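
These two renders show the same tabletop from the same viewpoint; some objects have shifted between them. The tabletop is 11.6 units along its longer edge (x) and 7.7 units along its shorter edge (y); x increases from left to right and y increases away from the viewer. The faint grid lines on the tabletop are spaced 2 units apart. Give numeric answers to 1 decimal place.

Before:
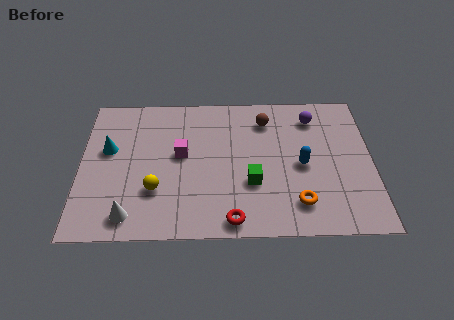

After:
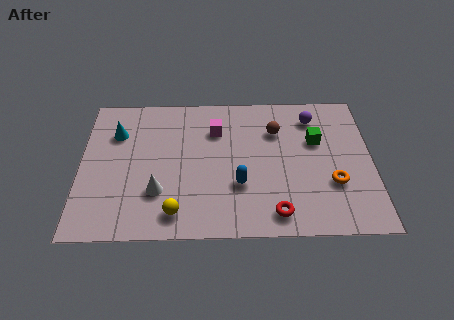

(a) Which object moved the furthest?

the green cube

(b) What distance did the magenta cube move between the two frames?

1.9

The magenta cube moved from about (4.0, 4.3) to (5.4, 5.6), a distance of √(1.4² + 1.3²) ≈ 1.9.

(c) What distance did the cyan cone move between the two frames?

0.9

From (1.1, 4.6) to (1.4, 5.5), the cyan cone covered √(0.3² + 0.9²) ≈ 0.9 units.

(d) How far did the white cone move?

1.6

The white cone moved from about (2.0, 1.1) to (3.1, 2.3), a distance of √(1.1² + 1.2²) ≈ 1.6.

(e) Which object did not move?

the purple sphere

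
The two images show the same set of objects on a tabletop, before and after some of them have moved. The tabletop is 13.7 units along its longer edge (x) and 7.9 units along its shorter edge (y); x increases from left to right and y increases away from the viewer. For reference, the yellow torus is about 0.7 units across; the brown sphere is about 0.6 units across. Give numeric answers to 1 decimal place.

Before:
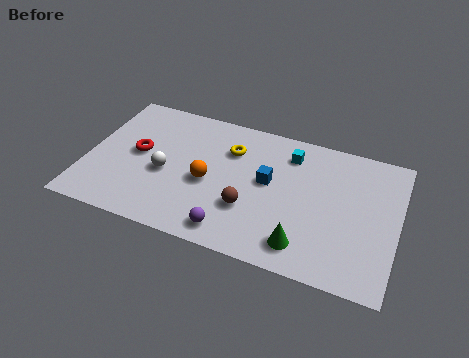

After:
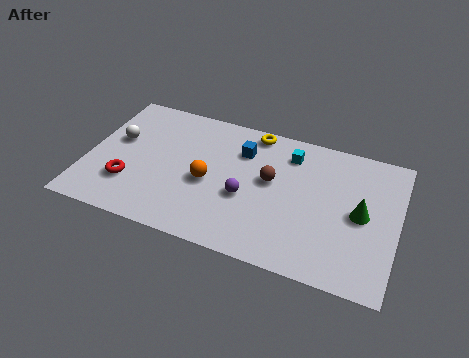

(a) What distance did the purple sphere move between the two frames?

2.1

From (6.7, 1.1) to (7.1, 3.2), the purple sphere covered √(0.4² + 2.1²) ≈ 2.1 units.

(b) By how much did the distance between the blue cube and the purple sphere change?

-0.9

Before: roughly 3.5 units apart; after: 2.6. That's 0.9 units closer together.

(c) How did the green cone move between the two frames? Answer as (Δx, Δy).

(2.3, 2.5)

The green cone started near (9.8, 1.4) and ended near (12.1, 3.9).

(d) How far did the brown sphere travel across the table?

2.1

The brown sphere moved from about (7.3, 2.6) to (8.1, 4.5), a distance of √(0.8² + 1.9²) ≈ 2.1.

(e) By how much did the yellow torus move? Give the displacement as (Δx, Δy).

(0.9, 1.4)

The yellow torus was at about (6.2, 5.7) and moved to about (7.1, 7.1).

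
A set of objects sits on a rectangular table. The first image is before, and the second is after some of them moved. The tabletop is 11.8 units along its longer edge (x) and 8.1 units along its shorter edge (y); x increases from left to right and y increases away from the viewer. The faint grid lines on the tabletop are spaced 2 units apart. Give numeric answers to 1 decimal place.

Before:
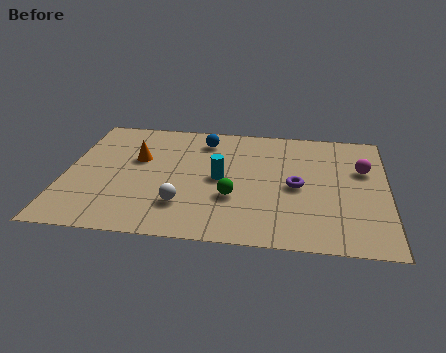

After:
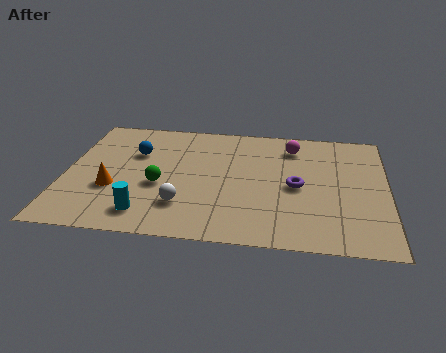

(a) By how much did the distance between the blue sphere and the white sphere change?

-0.7

The distance was about 4.5 in the first image and 3.8 in the second, so they moved 0.7 units closer together.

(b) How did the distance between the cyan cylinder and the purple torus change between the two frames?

+3.1

They were about 2.8 units apart before and 5.9 after — 3.1 units further apart.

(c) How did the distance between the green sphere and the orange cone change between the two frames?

-2.5

Before: roughly 4.2 units apart; after: 1.7. That's 2.5 units closer together.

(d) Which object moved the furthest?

the cyan cylinder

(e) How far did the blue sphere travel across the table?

2.8

The blue sphere was near (5.0, 6.6) before and (2.5, 5.4) after, so it travelled √(2.5² + 1.2²) ≈ 2.8 units.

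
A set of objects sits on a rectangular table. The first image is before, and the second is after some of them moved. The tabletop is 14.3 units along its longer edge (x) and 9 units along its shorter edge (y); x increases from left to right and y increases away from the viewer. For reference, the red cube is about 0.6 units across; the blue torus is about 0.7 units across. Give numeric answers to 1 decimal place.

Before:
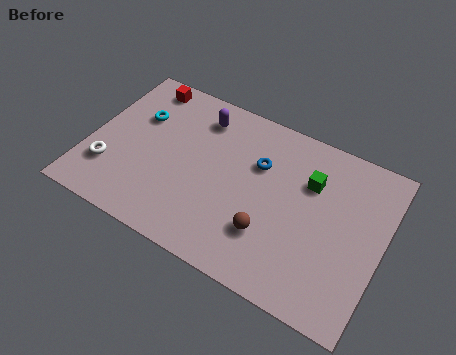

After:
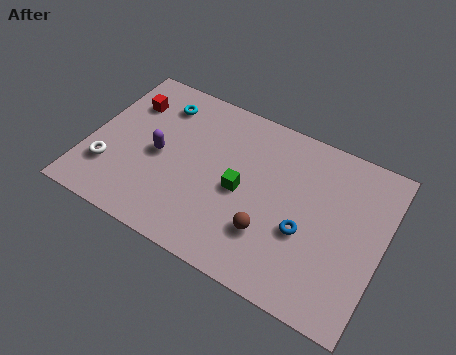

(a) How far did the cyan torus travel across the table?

1.5

From (2.1, 6.0) to (3.0, 7.2), the cyan torus covered √(0.9² + 1.2²) ≈ 1.5 units.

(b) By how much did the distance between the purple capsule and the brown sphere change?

-0.3

The distance was about 6.2 in the first image and 5.9 in the second, so they moved 0.3 units closer together.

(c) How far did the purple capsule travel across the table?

3.4

From (5.0, 7.3) to (3.4, 4.3), the purple capsule covered √(1.6² + 3.0²) ≈ 3.4 units.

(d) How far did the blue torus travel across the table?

3.6

From (8.1, 6.0) to (10.7, 3.5), the blue torus covered √(2.6² + 2.5²) ≈ 3.6 units.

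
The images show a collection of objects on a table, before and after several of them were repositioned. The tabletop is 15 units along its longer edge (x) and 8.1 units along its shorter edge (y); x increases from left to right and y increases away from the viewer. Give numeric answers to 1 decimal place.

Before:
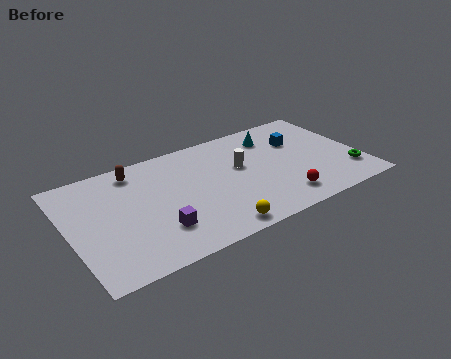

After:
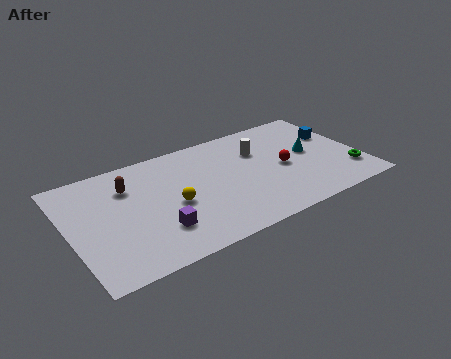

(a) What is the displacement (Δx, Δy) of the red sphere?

(0.5, 2.3)

The red sphere started near (10.5, 1.5) and ended near (11.0, 3.8).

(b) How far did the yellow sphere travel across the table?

3.2

The yellow sphere moved from about (6.9, 0.9) to (5.2, 3.6), a distance of √(1.7² + 2.7²) ≈ 3.2.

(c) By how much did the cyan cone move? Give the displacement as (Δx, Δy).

(1.6, -2.1)

From the two frames, the cyan cone sits at roughly (10.9, 6.4) before and (12.5, 4.3) after.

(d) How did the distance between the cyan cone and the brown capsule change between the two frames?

+2.2

They were about 7.2 units apart before and 9.4 after — 2.2 units further apart.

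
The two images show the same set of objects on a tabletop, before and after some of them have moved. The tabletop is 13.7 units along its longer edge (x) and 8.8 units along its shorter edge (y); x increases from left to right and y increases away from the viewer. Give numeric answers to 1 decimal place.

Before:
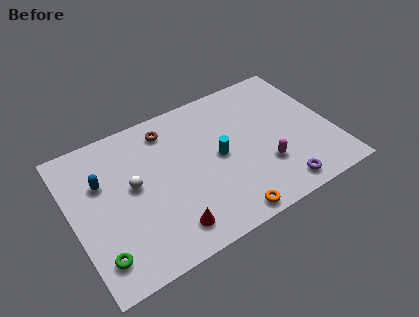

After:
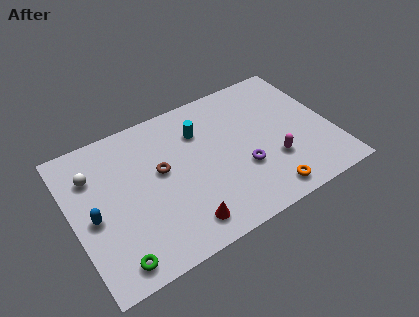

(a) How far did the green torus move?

0.9

The green torus was near (1.0, 1.7) before and (1.7, 1.1) after, so it travelled √(0.7² + 0.6²) ≈ 0.9 units.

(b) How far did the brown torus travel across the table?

2.4

From (5.4, 7.3) to (4.7, 5.0), the brown torus covered √(0.7² + 2.3²) ≈ 2.4 units.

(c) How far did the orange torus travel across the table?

2.2

The orange torus was near (7.5, 0.8) before and (9.7, 1.1) after, so it travelled √(2.2² + 0.3²) ≈ 2.2 units.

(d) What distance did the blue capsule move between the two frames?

1.9

From (1.7, 5.8) to (1.0, 4.0), the blue capsule covered √(0.7² + 1.8²) ≈ 1.9 units.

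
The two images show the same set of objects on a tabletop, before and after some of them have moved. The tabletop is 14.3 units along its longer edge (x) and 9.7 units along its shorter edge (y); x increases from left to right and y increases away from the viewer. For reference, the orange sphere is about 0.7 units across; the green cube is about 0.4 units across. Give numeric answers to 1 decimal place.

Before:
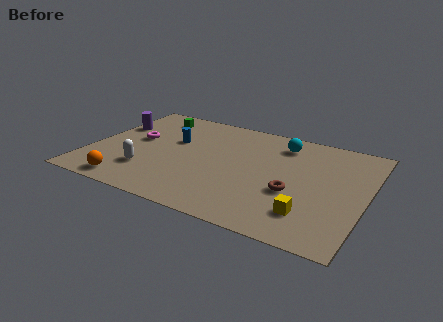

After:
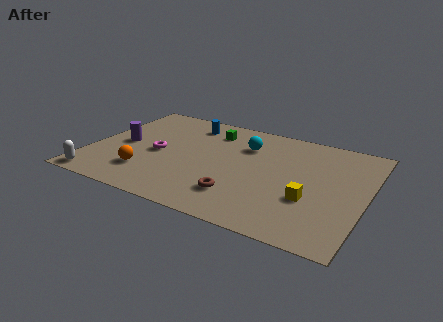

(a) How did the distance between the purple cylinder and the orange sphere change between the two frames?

-2.8

They were about 5.6 units apart before and 2.8 after — 2.8 units closer together.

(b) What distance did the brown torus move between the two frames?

3.0

The brown torus was near (10.7, 3.7) before and (8.1, 2.3) after, so it travelled √(2.6² + 1.4²) ≈ 3.0 units.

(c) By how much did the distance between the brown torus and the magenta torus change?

-3.6

They were about 8.7 units apart before and 5.1 after — 3.6 units closer together.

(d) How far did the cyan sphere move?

2.0

From (9.6, 7.9) to (7.8, 7.0), the cyan sphere covered √(1.8² + 0.9²) ≈ 2.0 units.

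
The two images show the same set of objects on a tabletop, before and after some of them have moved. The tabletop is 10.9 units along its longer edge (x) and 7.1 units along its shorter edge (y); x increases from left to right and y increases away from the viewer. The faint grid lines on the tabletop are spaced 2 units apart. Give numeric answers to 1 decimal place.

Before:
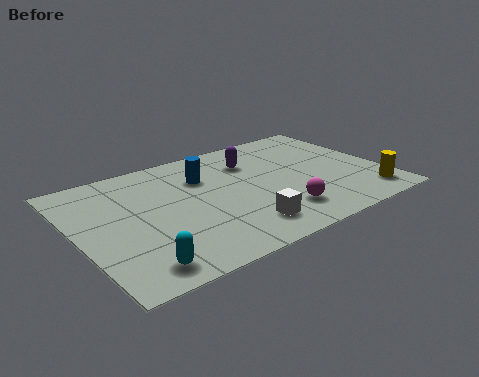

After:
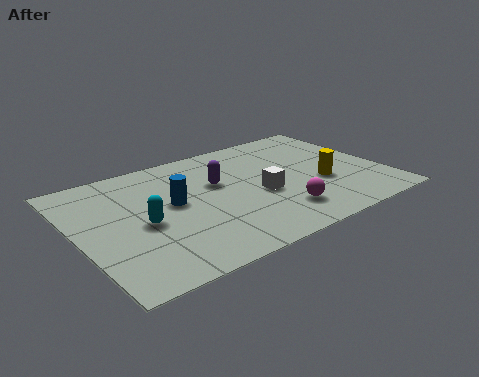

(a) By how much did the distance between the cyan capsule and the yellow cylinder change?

-2.0

They were about 8.4 units apart before and 6.4 after — 2.0 units closer together.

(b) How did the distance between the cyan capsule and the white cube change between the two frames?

+0.4

They were about 3.8 units apart before and 4.2 after — 0.4 units further apart.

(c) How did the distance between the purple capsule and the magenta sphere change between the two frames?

-0.3

They were about 3.6 units apart before and 3.3 after — 0.3 units closer together.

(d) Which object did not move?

the magenta sphere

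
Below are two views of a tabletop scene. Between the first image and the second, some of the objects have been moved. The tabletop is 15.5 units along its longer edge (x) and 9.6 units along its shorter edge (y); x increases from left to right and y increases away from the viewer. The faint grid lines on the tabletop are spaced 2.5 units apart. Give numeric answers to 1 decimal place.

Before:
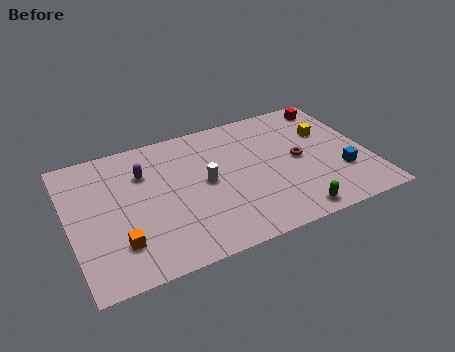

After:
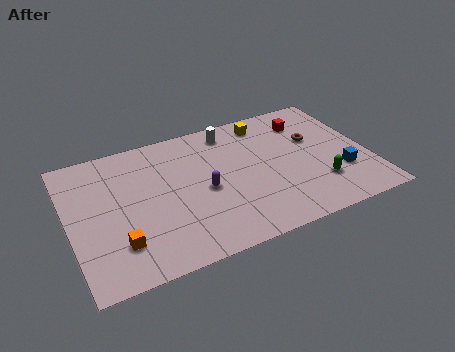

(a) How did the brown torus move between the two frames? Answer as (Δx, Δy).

(1.0, 1.2)

The brown torus was at about (11.9, 4.8) and moved to about (12.9, 6.0).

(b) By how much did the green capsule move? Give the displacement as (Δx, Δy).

(1.7, 1.6)

From the two frames, the green capsule sits at roughly (11.0, 1.0) before and (12.7, 2.6) after.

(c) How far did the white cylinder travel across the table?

3.7

The white cylinder moved from about (7.0, 4.9) to (8.7, 8.2), a distance of √(1.7² + 3.3²) ≈ 3.7.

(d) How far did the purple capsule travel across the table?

3.8

The purple capsule moved from about (4.0, 6.8) to (6.9, 4.4), a distance of √(2.9² + 2.4²) ≈ 3.8.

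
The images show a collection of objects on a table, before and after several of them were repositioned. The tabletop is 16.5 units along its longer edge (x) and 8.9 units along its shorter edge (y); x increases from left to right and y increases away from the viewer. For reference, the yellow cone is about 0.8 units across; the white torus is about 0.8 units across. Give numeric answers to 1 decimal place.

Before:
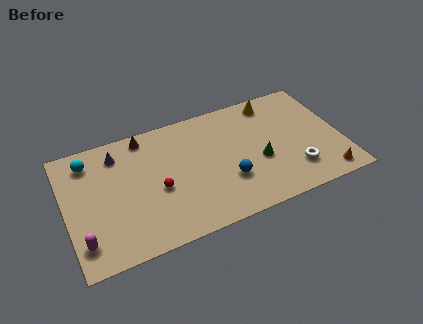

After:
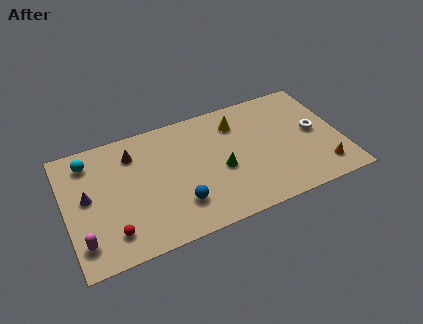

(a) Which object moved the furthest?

the red sphere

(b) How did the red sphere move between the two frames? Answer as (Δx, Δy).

(-2.9, -2.0)

From the two frames, the red sphere sits at roughly (5.4, 3.8) before and (2.5, 1.8) after.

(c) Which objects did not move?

the cyan sphere and the magenta capsule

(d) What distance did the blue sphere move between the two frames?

3.1

From (9.5, 2.9) to (6.5, 2.3), the blue sphere covered √(3.0² + 0.6²) ≈ 3.1 units.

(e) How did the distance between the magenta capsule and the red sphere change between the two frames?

-3.3

The distance was about 5.0 in the first image and 1.7 in the second, so they moved 3.3 units closer together.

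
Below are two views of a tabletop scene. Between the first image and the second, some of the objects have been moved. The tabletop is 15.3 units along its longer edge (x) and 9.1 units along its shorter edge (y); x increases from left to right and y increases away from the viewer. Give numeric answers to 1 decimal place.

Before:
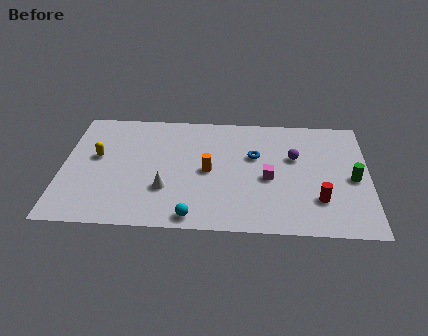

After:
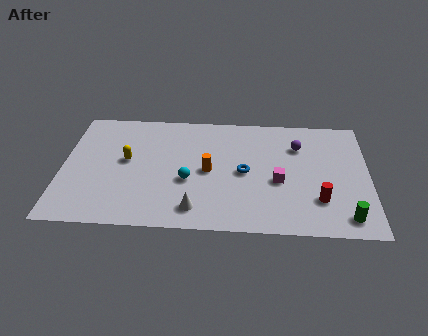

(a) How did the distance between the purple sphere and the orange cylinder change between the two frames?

+0.5

They were about 4.5 units apart before and 5.0 after — 0.5 units further apart.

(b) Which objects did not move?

the orange cylinder and the red cylinder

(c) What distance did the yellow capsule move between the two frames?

1.5

From (1.7, 5.2) to (3.2, 5.0), the yellow capsule covered √(1.5² + 0.2²) ≈ 1.5 units.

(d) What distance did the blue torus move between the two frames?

1.4

The blue torus was near (9.6, 5.7) before and (9.1, 4.4) after, so it travelled √(0.5² + 1.3²) ≈ 1.4 units.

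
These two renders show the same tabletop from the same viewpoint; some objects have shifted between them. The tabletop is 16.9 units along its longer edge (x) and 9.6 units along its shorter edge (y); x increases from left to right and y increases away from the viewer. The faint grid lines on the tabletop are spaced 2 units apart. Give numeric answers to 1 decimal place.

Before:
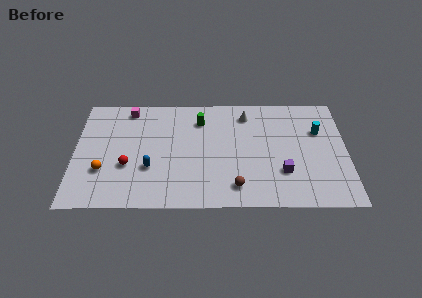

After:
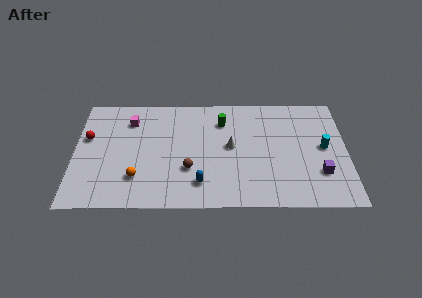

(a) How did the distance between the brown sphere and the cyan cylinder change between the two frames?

+1.6

They were about 7.0 units apart before and 8.6 after — 1.6 units further apart.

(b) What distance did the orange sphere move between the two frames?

2.2

The orange sphere was near (1.8, 3.1) before and (3.9, 2.5) after, so it travelled √(2.1² + 0.6²) ≈ 2.2 units.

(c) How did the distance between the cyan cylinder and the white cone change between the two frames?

+1.1

Before: roughly 4.7 units apart; after: 5.8. That's 1.1 units further apart.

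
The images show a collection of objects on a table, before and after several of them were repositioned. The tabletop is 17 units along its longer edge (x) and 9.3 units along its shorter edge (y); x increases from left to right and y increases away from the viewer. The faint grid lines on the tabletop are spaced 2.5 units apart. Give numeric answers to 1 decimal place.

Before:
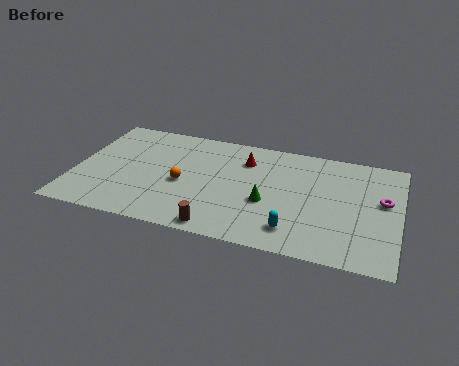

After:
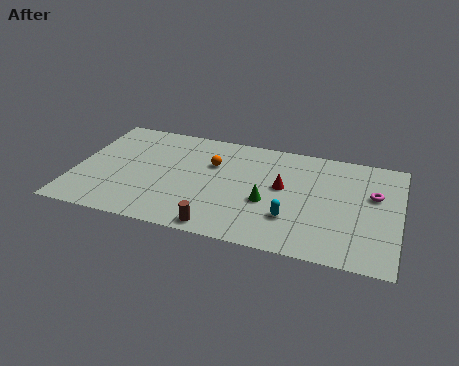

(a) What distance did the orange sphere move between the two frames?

2.5

The orange sphere was near (5.7, 4.1) before and (7.1, 6.2) after, so it travelled √(1.4² + 2.1²) ≈ 2.5 units.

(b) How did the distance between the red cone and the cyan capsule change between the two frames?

-3.4

They were about 6.0 units apart before and 2.6 after — 3.4 units closer together.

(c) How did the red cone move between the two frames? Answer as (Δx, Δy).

(2.1, -1.8)

From the two frames, the red cone sits at roughly (8.8, 7.0) before and (10.9, 5.2) after.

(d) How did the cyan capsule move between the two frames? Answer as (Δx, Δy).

(-0.2, 0.9)

From the two frames, the cyan capsule sits at roughly (11.7, 1.8) before and (11.5, 2.7) after.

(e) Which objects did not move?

the brown cylinder and the green cone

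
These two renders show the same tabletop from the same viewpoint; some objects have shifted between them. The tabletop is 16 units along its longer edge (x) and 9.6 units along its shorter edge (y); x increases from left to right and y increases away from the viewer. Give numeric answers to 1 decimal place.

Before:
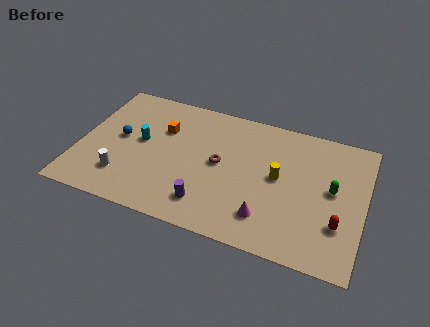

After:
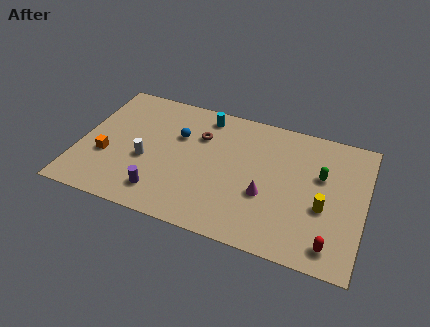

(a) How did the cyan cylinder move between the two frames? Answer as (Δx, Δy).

(3.3, 3.1)

The cyan cylinder started near (3.4, 5.2) and ended near (6.7, 8.3).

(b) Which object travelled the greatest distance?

the cyan cylinder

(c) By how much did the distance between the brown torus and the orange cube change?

+2.2

Before: roughly 3.7 units apart; after: 5.9. That's 2.2 units further apart.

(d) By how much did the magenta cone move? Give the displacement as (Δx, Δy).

(-0.2, 1.5)

From the two frames, the magenta cone sits at roughly (10.8, 2.1) before and (10.6, 3.6) after.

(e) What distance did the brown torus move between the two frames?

2.1

The brown torus was near (7.9, 5.0) before and (6.6, 6.7) after, so it travelled √(1.3² + 1.7²) ≈ 2.1 units.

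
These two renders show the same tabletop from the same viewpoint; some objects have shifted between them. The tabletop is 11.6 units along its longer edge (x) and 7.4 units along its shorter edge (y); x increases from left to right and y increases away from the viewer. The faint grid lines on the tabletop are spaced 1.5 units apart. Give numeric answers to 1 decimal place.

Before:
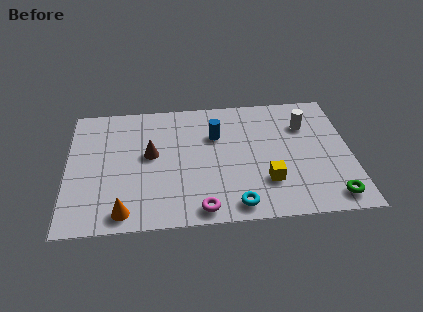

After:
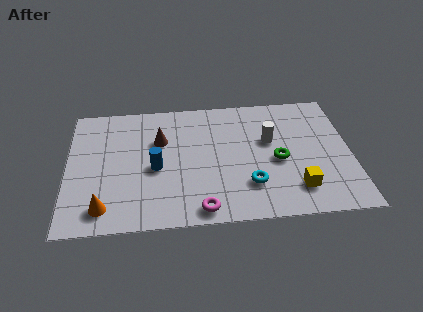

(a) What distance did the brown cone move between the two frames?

0.9

From (3.4, 4.1) to (3.8, 4.9), the brown cone covered √(0.4² + 0.8²) ≈ 0.9 units.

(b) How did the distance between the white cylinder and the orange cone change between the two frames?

-1.1

The distance was about 8.7 in the first image and 7.6 in the second, so they moved 1.1 units closer together.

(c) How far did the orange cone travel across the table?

0.9

The orange cone was near (2.3, 0.9) before and (1.5, 1.2) after, so it travelled √(0.8² + 0.3²) ≈ 0.9 units.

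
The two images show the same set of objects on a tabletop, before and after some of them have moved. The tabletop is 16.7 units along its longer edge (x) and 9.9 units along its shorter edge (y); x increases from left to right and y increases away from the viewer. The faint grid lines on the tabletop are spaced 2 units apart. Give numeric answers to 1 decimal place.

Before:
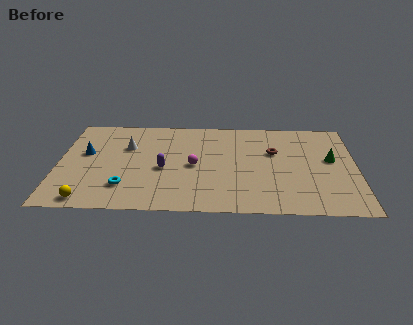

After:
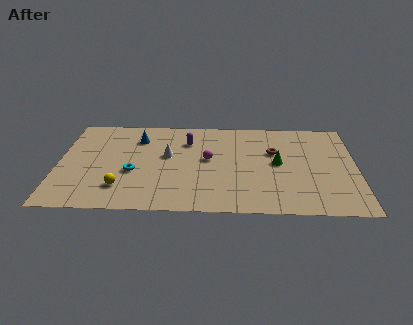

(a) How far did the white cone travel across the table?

2.5

The white cone was near (3.8, 6.6) before and (6.1, 5.7) after, so it travelled √(2.3² + 0.9²) ≈ 2.5 units.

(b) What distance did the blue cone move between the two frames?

3.4

The blue cone was near (1.5, 5.8) before and (4.4, 7.5) after, so it travelled √(2.9² + 1.7²) ≈ 3.4 units.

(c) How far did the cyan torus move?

1.6

The cyan torus moved from about (3.8, 2.4) to (4.2, 3.9), a distance of √(0.4² + 1.5²) ≈ 1.6.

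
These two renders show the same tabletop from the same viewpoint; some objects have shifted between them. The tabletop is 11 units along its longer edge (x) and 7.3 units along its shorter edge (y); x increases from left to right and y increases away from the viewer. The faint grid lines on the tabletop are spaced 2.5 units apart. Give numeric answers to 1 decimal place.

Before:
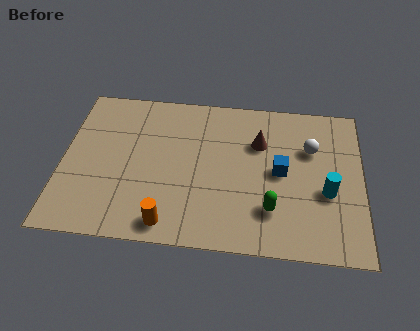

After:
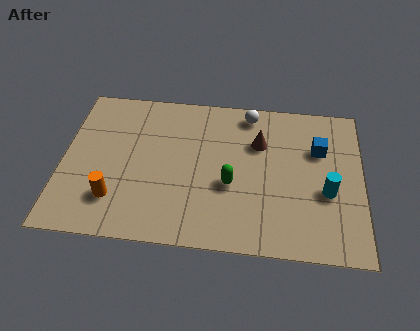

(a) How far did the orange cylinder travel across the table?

2.2

The orange cylinder was near (4.0, 0.9) before and (2.0, 1.8) after, so it travelled √(2.0² + 0.9²) ≈ 2.2 units.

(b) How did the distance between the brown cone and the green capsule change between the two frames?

-0.8

The distance was about 3.1 in the first image and 2.3 in the second, so they moved 0.8 units closer together.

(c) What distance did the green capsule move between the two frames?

1.8

The green capsule was near (7.7, 1.9) before and (6.2, 2.9) after, so it travelled √(1.5² + 1.0²) ≈ 1.8 units.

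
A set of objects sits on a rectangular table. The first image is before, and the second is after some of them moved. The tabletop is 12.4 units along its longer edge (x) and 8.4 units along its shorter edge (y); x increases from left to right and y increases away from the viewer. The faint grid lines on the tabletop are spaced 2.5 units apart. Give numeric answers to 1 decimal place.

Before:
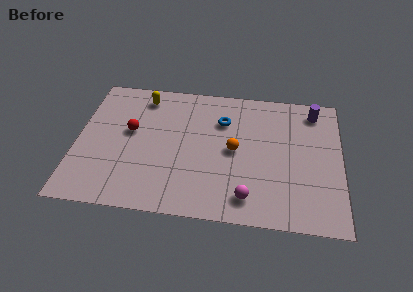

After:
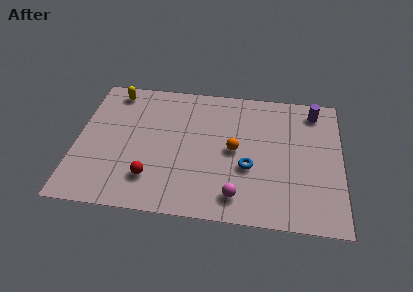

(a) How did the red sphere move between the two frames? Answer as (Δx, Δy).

(1.1, -2.8)

The red sphere started near (2.5, 4.8) and ended near (3.6, 2.0).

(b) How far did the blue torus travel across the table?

3.1

The blue torus was near (6.8, 6.0) before and (8.1, 3.2) after, so it travelled √(1.3² + 2.8²) ≈ 3.1 units.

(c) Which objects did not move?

the orange sphere and the purple cylinder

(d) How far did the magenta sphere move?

0.5

The magenta sphere was near (8.1, 1.4) before and (7.6, 1.4) after, so it travelled √(0.5² + 0.0²) ≈ 0.5 units.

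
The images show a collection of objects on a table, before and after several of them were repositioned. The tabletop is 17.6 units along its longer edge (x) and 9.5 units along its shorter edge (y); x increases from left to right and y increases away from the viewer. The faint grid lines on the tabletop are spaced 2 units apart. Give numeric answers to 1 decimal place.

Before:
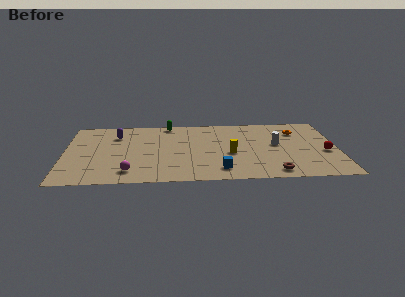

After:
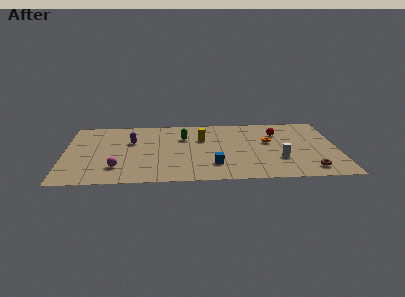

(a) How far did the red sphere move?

4.2

The red sphere was near (16.8, 3.9) before and (13.8, 6.9) after, so it travelled √(3.0² + 3.0²) ≈ 4.2 units.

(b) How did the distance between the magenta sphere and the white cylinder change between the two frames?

+0.3

The distance was about 10.1 in the first image and 10.4 in the second, so they moved 0.3 units further apart.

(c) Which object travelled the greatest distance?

the red sphere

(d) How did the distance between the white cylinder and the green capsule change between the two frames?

-0.7

Before: roughly 7.8 units apart; after: 7.1. That's 0.7 units closer together.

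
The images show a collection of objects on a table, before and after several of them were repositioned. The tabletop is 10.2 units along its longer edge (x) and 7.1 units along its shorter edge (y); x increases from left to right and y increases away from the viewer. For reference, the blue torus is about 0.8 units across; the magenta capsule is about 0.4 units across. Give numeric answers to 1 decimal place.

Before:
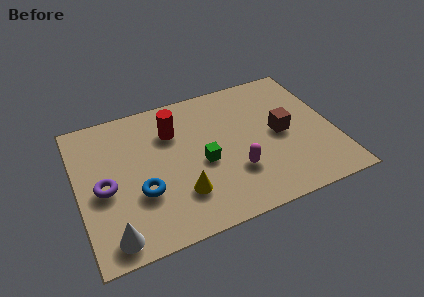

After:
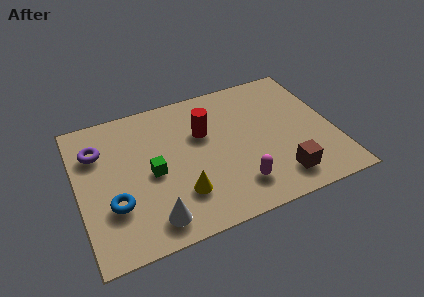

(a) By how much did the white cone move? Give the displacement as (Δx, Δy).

(1.6, 0.2)

The white cone started near (1.1, 0.9) and ended near (2.7, 1.1).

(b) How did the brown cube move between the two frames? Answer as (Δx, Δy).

(-0.3, -2.2)

From the two frames, the brown cube sits at roughly (8.1, 3.5) before and (7.8, 1.3) after.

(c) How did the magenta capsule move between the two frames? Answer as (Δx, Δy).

(0.0, -0.7)

From the two frames, the magenta capsule sits at roughly (6.1, 2.2) before and (6.1, 1.5) after.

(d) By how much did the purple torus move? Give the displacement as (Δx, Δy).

(-0.1, 1.9)

The purple torus was at about (1.0, 3.2) and moved to about (0.9, 5.1).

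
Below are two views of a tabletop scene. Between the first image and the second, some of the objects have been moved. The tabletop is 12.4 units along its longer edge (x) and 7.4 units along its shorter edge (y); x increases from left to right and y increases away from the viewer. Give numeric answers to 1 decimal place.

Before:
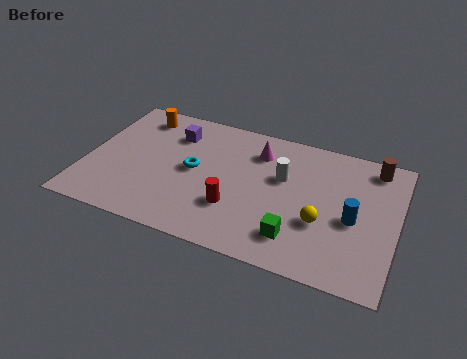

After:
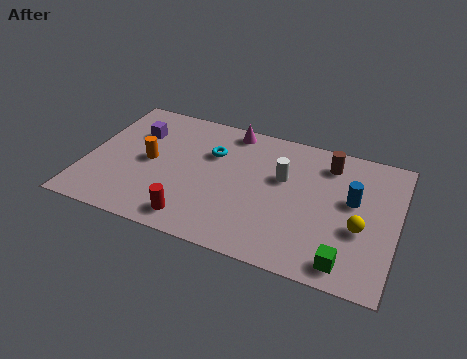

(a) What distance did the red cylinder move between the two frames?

1.9

From (6.1, 2.3) to (4.6, 1.1), the red cylinder covered √(1.5² + 1.2²) ≈ 1.9 units.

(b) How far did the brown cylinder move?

1.8

The brown cylinder was near (11.3, 6.4) before and (9.5, 6.0) after, so it travelled √(1.8² + 0.4²) ≈ 1.8 units.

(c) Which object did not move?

the white cylinder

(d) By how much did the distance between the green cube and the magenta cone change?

+3.1

They were about 4.5 units apart before and 7.6 after — 3.1 units further apart.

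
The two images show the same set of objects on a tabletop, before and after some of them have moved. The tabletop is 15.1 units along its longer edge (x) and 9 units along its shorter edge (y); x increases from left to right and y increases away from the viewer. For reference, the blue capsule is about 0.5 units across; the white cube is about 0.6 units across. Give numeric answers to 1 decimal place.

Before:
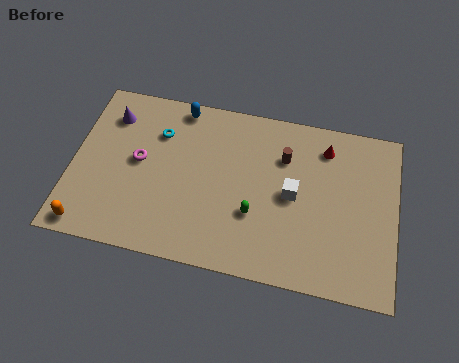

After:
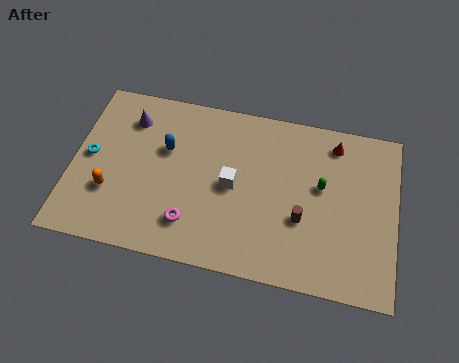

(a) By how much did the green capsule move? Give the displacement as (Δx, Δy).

(3.0, 2.1)

The green capsule was at about (8.6, 3.1) and moved to about (11.6, 5.2).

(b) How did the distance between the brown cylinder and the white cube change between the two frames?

+1.5

They were about 2.0 units apart before and 3.5 after — 1.5 units further apart.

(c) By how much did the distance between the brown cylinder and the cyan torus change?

+4.2

They were about 5.9 units apart before and 10.1 after — 4.2 units further apart.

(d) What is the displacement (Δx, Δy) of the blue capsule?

(-0.5, -2.4)

From the two frames, the blue capsule sits at roughly (4.8, 8.1) before and (4.3, 5.7) after.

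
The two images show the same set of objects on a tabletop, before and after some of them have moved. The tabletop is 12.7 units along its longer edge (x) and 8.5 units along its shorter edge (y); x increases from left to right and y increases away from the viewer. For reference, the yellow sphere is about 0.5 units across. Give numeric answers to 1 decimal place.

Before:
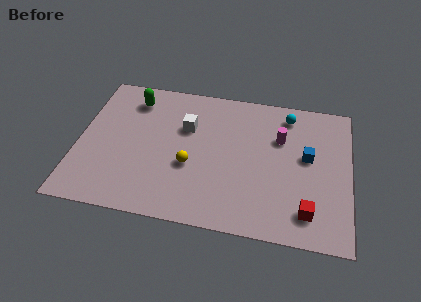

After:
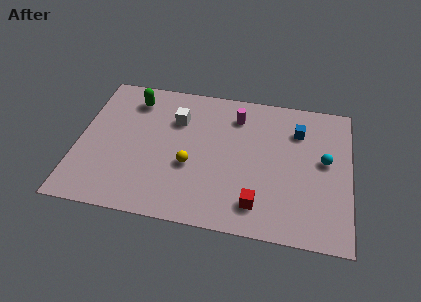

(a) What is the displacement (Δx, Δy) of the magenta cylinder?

(-2.1, 1.0)

From the two frames, the magenta cylinder sits at roughly (9.4, 5.7) before and (7.3, 6.7) after.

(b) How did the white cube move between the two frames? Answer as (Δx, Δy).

(-0.5, 0.4)

From the two frames, the white cube sits at roughly (5.0, 5.6) before and (4.5, 6.0) after.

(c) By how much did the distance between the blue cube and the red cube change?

+1.8

They were about 3.2 units apart before and 5.0 after — 1.8 units further apart.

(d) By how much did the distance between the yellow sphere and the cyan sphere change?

+0.5

The distance was about 5.9 in the first image and 6.4 in the second, so they moved 0.5 units further apart.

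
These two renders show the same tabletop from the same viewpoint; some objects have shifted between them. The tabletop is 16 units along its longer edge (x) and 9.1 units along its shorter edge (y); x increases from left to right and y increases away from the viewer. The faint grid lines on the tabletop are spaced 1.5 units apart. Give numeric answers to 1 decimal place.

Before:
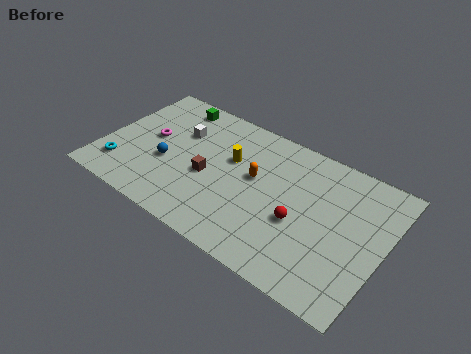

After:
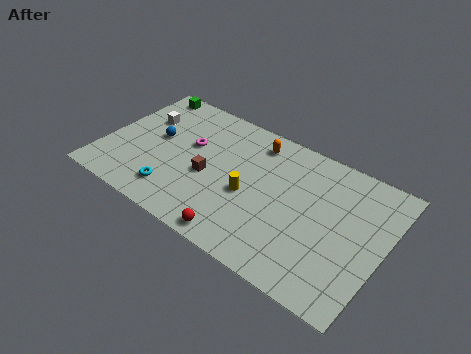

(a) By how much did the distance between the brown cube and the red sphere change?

-1.5

The distance was about 5.3 in the first image and 3.8 in the second, so they moved 1.5 units closer together.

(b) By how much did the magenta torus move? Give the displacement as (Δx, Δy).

(2.2, 0.6)

The magenta torus was at about (2.5, 4.9) and moved to about (4.7, 5.5).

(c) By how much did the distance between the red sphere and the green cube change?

+1.0

Before: roughly 9.2 units apart; after: 10.2. That's 1.0 units further apart.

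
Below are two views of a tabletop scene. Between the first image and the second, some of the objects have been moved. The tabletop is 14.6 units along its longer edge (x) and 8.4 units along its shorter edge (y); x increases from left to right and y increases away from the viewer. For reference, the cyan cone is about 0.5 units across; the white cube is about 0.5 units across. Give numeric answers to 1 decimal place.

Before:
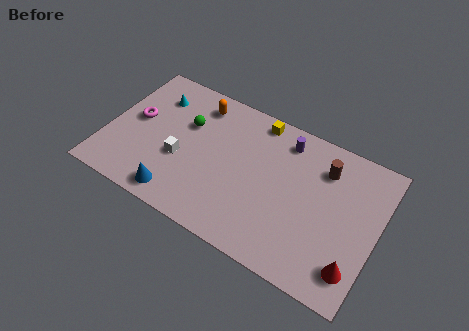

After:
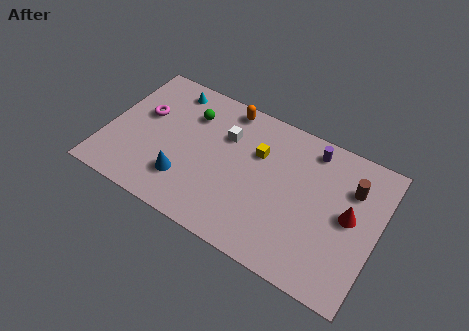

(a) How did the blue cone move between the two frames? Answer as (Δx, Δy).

(0.2, 1.1)

From the two frames, the blue cone sits at roughly (4.3, 1.1) before and (4.5, 2.2) after.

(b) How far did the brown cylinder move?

1.6

The brown cylinder moved from about (11.5, 6.4) to (13.0, 6.0), a distance of √(1.5² + 0.4²) ≈ 1.6.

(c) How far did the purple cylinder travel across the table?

1.4

From (9.3, 7.0) to (10.7, 7.2), the purple cylinder covered √(1.4² + 0.2²) ≈ 1.4 units.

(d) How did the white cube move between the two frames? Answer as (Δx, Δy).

(2.1, 2.5)

The white cube was at about (4.1, 3.3) and moved to about (6.2, 5.8).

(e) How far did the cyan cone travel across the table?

1.1

From (2.2, 6.4) to (2.9, 7.2), the cyan cone covered √(0.7² + 0.8²) ≈ 1.1 units.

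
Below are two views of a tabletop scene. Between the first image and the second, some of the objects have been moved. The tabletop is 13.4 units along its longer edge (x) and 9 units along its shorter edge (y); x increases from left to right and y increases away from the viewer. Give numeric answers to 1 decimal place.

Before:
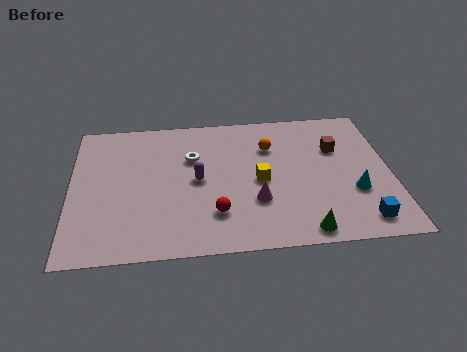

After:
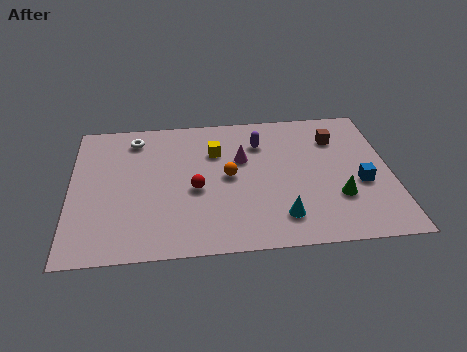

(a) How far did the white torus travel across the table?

2.8

The white torus was near (5.1, 6.0) before and (2.7, 7.5) after, so it travelled √(2.4² + 1.5²) ≈ 2.8 units.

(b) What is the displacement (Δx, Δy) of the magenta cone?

(-0.5, 2.8)

The magenta cone was at about (7.7, 2.9) and moved to about (7.2, 5.7).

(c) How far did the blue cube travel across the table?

2.3

The blue cube was near (12.0, 1.3) before and (12.1, 3.6) after, so it travelled √(0.1² + 2.3²) ≈ 2.3 units.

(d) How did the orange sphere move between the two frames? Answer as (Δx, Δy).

(-1.8, -1.8)

From the two frames, the orange sphere sits at roughly (8.4, 6.4) before and (6.6, 4.6) after.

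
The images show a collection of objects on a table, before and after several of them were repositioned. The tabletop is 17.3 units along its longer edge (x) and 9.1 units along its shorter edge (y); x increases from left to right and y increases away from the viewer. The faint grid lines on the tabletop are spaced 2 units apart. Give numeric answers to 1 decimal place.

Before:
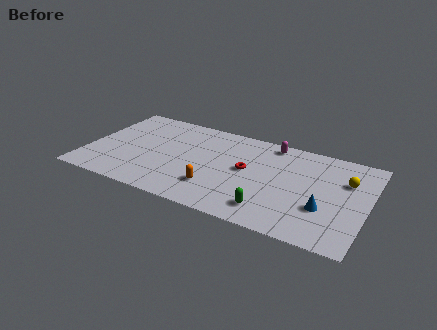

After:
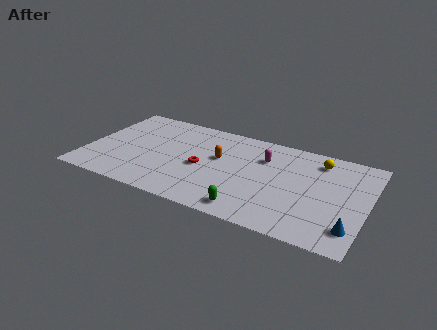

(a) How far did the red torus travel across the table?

2.8

From (9.9, 4.9) to (7.2, 4.1), the red torus covered √(2.7² + 0.8²) ≈ 2.8 units.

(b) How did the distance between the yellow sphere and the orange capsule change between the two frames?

-2.2

The distance was about 8.6 in the first image and 6.4 in the second, so they moved 2.2 units closer together.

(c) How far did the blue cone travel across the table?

2.1

From (14.8, 3.1) to (16.5, 1.9), the blue cone covered √(1.7² + 1.2²) ≈ 2.1 units.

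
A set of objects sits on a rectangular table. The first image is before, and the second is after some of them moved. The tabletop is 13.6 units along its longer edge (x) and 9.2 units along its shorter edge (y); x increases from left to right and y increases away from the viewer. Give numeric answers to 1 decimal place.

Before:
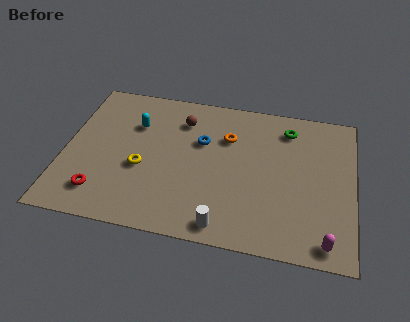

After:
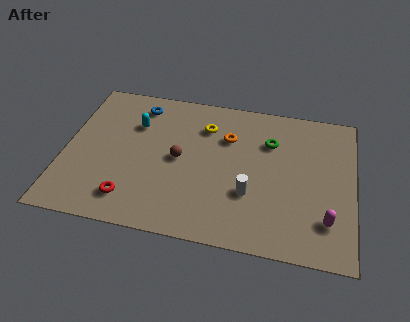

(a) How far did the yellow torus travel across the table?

4.3

The yellow torus moved from about (3.7, 3.7) to (6.5, 6.9), a distance of √(2.8² + 3.2²) ≈ 4.3.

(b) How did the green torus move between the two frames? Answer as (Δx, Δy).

(-0.8, -1.0)

The green torus was at about (10.4, 7.5) and moved to about (9.6, 6.5).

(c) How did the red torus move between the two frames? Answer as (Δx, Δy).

(1.4, -0.1)

The red torus was at about (1.9, 1.8) and moved to about (3.3, 1.7).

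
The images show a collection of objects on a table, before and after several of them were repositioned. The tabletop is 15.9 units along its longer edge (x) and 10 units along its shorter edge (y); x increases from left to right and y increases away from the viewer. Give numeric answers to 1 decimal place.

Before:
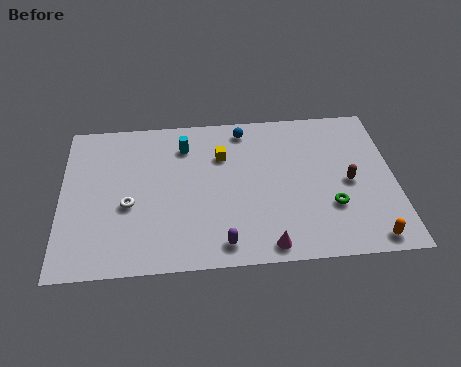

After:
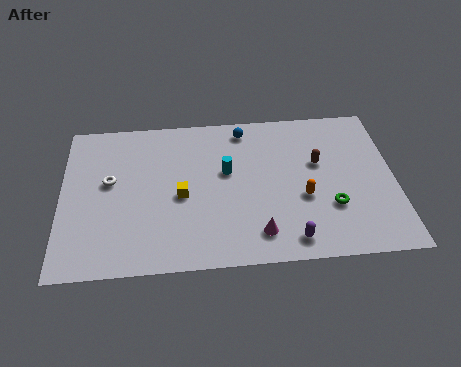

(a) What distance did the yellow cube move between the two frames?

3.2

The yellow cube was near (7.7, 7.0) before and (5.7, 4.5) after, so it travelled √(2.0² + 2.5²) ≈ 3.2 units.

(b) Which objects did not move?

the green torus and the blue sphere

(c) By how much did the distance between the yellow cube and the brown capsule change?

+0.4

Before: roughly 6.4 units apart; after: 6.8. That's 0.4 units further apart.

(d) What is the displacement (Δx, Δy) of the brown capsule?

(-1.4, 1.4)

The brown capsule started near (13.7, 4.7) and ended near (12.3, 6.1).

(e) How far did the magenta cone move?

0.9

From (9.7, 1.0) to (9.3, 1.8), the magenta cone covered √(0.4² + 0.8²) ≈ 0.9 units.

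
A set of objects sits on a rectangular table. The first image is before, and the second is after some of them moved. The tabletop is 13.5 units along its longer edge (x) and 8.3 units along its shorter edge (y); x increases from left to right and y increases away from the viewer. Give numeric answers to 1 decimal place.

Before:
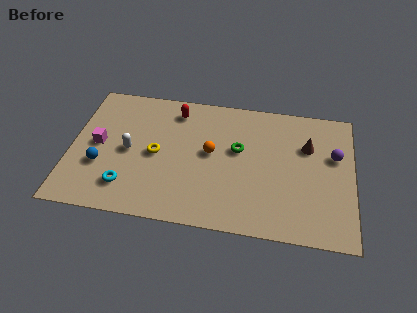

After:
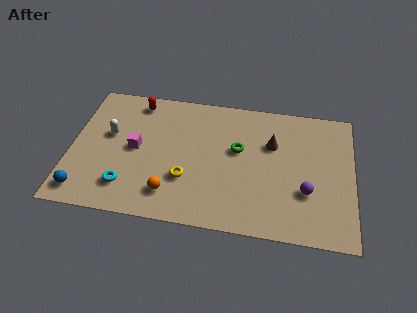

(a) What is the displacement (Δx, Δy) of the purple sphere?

(-1.3, -2.4)

The purple sphere started near (12.6, 5.2) and ended near (11.3, 2.8).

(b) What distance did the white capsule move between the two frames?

1.3

From (2.8, 4.0) to (1.8, 4.9), the white capsule covered √(1.0² + 0.9²) ≈ 1.3 units.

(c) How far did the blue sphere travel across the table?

1.8

The blue sphere was near (1.5, 2.9) before and (0.8, 1.2) after, so it travelled √(0.7² + 1.7²) ≈ 1.8 units.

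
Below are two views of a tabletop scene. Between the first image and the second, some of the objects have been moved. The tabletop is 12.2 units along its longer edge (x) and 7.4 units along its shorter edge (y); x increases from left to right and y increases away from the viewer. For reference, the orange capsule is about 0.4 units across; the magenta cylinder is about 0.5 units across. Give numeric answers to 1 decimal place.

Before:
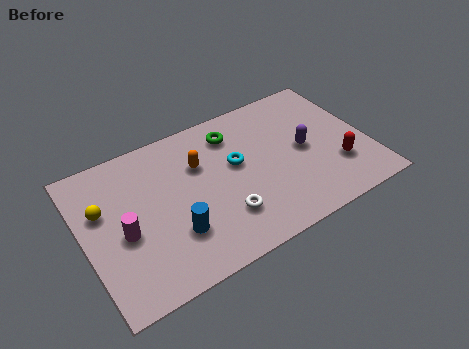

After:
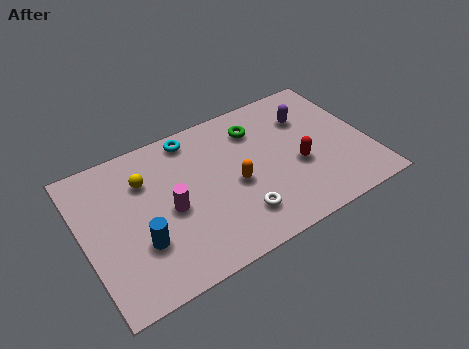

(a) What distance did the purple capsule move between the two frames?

1.6

The purple capsule moved from about (9.5, 3.7) to (9.9, 5.3), a distance of √(0.4² + 1.6²) ≈ 1.6.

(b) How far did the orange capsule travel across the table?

2.1

The orange capsule was near (5.1, 5.0) before and (6.4, 3.3) after, so it travelled √(1.3² + 1.7²) ≈ 2.1 units.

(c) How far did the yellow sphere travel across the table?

2.0

From (0.9, 4.7) to (2.8, 5.3), the yellow sphere covered √(1.9² + 0.6²) ≈ 2.0 units.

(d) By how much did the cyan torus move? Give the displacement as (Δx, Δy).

(-1.6, 2.2)

The cyan torus started near (6.6, 4.3) and ended near (5.0, 6.5).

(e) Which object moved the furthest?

the cyan torus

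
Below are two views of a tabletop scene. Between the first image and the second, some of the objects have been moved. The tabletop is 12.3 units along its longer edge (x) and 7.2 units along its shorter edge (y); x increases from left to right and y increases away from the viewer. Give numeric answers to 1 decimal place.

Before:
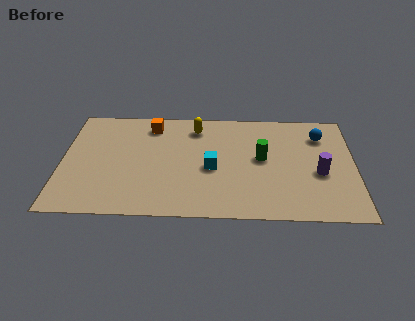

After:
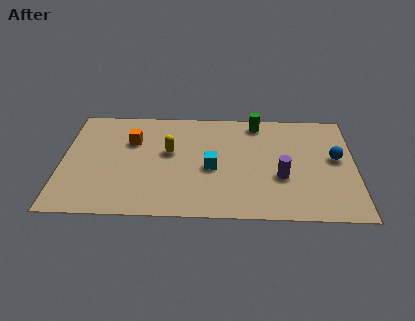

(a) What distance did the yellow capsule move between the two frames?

2.0

The yellow capsule was near (5.6, 5.9) before and (4.5, 4.2) after, so it travelled √(1.1² + 1.7²) ≈ 2.0 units.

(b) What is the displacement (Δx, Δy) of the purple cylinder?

(-1.6, -0.3)

From the two frames, the purple cylinder sits at roughly (10.8, 3.0) before and (9.2, 2.7) after.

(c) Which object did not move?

the cyan cube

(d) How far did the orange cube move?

1.4

The orange cube moved from about (3.7, 6.0) to (2.9, 4.9), a distance of √(0.8² + 1.1²) ≈ 1.4.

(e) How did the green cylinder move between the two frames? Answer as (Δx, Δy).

(-0.2, 2.4)

The green cylinder was at about (8.4, 3.9) and moved to about (8.2, 6.3).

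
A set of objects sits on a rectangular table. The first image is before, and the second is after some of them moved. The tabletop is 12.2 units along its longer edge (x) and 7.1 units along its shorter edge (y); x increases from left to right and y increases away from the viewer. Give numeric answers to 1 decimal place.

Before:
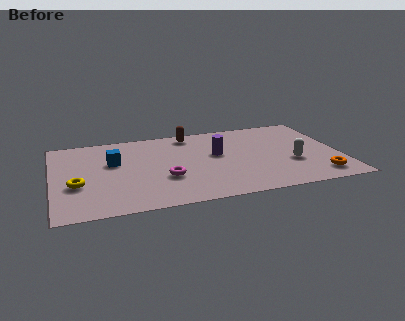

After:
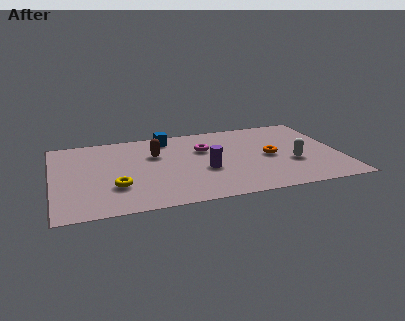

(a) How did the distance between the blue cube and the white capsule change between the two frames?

-1.5

Before: roughly 7.7 units apart; after: 6.2. That's 1.5 units closer together.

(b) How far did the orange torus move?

2.9

The orange torus moved from about (11.1, 1.2) to (9.2, 3.4), a distance of √(1.9² + 2.2²) ≈ 2.9.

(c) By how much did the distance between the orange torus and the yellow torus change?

-3.5

They were about 10.2 units apart before and 6.7 after — 3.5 units closer together.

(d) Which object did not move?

the white capsule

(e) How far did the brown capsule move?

2.2

From (6.0, 6.2) to (4.4, 4.7), the brown capsule covered √(1.6² + 1.5²) ≈ 2.2 units.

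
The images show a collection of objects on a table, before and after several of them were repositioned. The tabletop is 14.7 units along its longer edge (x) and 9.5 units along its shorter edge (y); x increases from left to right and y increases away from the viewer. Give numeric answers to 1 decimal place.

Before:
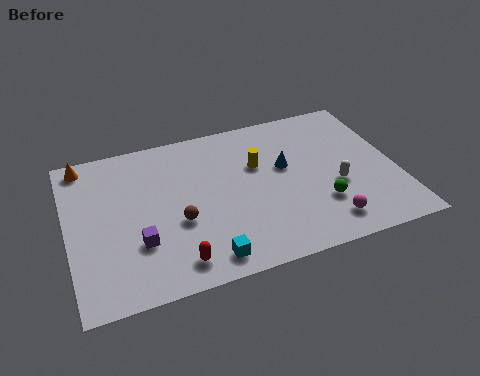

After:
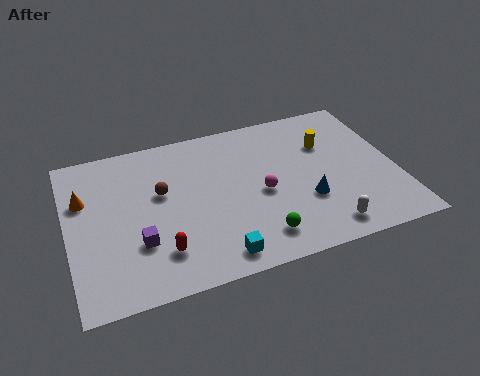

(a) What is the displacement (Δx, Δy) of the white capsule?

(-0.8, -2.4)

The white capsule started near (11.9, 3.7) and ended near (11.1, 1.3).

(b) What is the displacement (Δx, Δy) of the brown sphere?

(-0.6, 2.0)

From the two frames, the brown sphere sits at roughly (4.8, 3.7) before and (4.2, 5.7) after.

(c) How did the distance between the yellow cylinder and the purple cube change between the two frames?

+3.1

The distance was about 6.4 in the first image and 9.5 in the second, so they moved 3.1 units further apart.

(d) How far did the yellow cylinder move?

3.2

The yellow cylinder moved from about (8.6, 6.1) to (11.8, 6.5), a distance of √(3.2² + 0.4²) ≈ 3.2.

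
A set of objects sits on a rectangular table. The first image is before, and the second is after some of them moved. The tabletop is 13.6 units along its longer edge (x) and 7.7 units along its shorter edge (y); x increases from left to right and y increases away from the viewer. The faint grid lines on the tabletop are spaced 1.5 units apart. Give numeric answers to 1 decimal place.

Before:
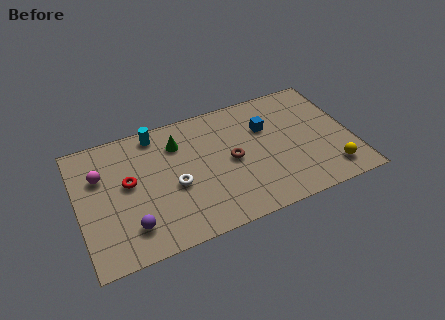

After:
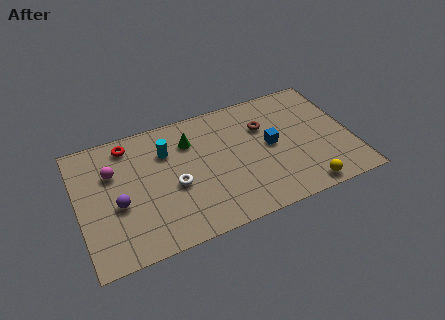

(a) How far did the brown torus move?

2.3

From (7.6, 3.8) to (9.4, 5.3), the brown torus covered √(1.8² + 1.5²) ≈ 2.3 units.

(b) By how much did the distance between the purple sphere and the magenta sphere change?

-1.7

Before: roughly 3.7 units apart; after: 2.0. That's 1.7 units closer together.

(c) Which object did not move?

the white torus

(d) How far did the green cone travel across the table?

0.6

The green cone moved from about (5.1, 5.8) to (5.7, 5.7), a distance of √(0.6² + 0.1²) ≈ 0.6.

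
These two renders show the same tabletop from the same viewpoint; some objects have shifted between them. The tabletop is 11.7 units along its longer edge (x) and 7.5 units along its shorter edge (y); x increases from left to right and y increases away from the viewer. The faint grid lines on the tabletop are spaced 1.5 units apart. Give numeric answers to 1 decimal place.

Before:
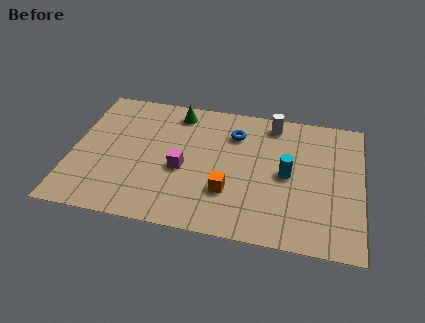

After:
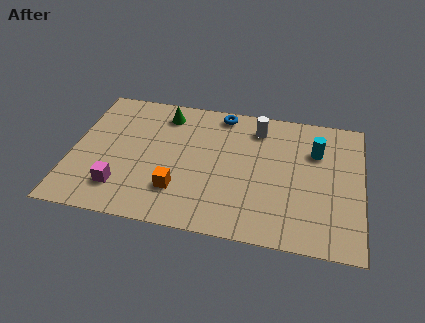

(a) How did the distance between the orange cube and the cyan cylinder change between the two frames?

+3.6

They were about 2.7 units apart before and 6.3 after — 3.6 units further apart.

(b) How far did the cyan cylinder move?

1.9

The cyan cylinder was near (8.7, 3.7) before and (9.8, 5.2) after, so it travelled √(1.1² + 1.5²) ≈ 1.9 units.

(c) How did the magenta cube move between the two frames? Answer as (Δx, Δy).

(-2.4, -1.5)

From the two frames, the magenta cube sits at roughly (4.5, 3.2) before and (2.1, 1.7) after.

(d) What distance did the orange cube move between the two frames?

2.0

The orange cube was near (6.4, 2.3) before and (4.4, 2.0) after, so it travelled √(2.0² + 0.3²) ≈ 2.0 units.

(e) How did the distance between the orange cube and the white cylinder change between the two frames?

+0.6

The distance was about 4.5 in the first image and 5.1 in the second, so they moved 0.6 units further apart.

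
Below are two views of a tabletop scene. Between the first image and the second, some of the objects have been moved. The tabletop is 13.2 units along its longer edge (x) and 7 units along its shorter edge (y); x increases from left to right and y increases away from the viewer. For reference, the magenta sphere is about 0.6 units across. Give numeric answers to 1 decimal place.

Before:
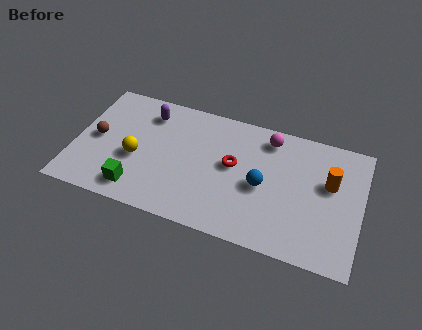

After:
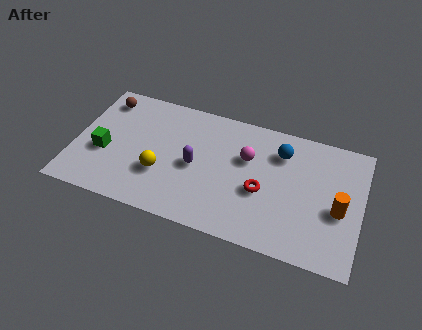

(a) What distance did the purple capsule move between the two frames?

3.3

The purple capsule moved from about (3.2, 5.6) to (5.6, 3.3), a distance of √(2.4² + 2.3²) ≈ 3.3.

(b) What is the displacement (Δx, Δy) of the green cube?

(-1.7, 1.6)

The green cube started near (3.1, 1.2) and ended near (1.4, 2.8).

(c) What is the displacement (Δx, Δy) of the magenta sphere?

(-0.9, -1.4)

The magenta sphere started near (8.8, 5.9) and ended near (7.9, 4.5).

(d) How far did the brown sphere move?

2.3

From (1.0, 3.5) to (1.1, 5.8), the brown sphere covered √(0.1² + 2.3²) ≈ 2.3 units.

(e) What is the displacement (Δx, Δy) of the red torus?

(1.4, -1.0)

From the two frames, the red torus sits at roughly (7.3, 3.9) before and (8.7, 2.9) after.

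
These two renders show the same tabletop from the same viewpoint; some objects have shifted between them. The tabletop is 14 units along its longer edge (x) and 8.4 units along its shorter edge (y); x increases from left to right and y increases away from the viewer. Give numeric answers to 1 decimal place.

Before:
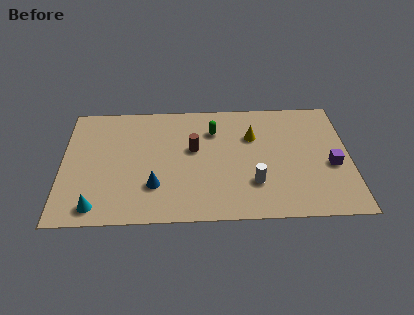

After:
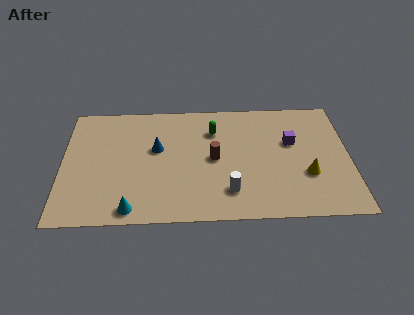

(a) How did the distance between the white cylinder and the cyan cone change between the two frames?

-2.9

Before: roughly 7.7 units apart; after: 4.8. That's 2.9 units closer together.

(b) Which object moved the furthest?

the yellow cone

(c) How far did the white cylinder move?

1.3

From (9.3, 2.4) to (8.1, 1.9), the white cylinder covered √(1.2² + 0.5²) ≈ 1.3 units.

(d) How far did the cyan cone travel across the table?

1.7

From (1.7, 1.1) to (3.4, 0.9), the cyan cone covered √(1.7² + 0.2²) ≈ 1.7 units.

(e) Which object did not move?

the green capsule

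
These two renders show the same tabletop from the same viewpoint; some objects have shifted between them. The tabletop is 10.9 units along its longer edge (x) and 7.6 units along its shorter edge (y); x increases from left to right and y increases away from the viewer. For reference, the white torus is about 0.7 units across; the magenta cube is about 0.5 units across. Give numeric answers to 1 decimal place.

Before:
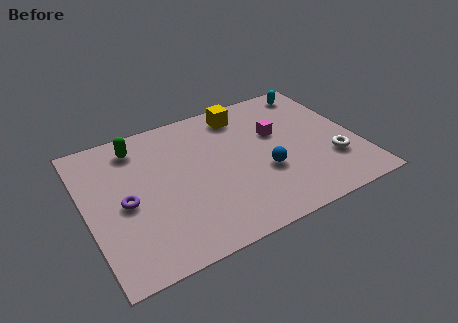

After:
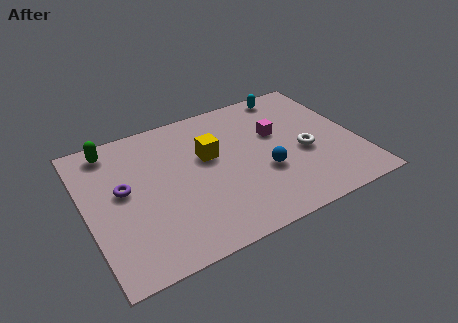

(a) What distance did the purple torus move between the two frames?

0.7

The purple torus was near (1.5, 3.5) before and (1.5, 4.2) after, so it travelled √(0.0² + 0.7²) ≈ 0.7 units.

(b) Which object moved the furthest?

the yellow cube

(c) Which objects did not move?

the blue sphere and the magenta cube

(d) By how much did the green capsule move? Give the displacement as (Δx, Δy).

(-1.0, 0.3)

From the two frames, the green capsule sits at roughly (2.3, 6.3) before and (1.3, 6.6) after.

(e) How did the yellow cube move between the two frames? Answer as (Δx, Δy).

(-1.6, -1.8)

The yellow cube was at about (6.6, 6.4) and moved to about (5.0, 4.6).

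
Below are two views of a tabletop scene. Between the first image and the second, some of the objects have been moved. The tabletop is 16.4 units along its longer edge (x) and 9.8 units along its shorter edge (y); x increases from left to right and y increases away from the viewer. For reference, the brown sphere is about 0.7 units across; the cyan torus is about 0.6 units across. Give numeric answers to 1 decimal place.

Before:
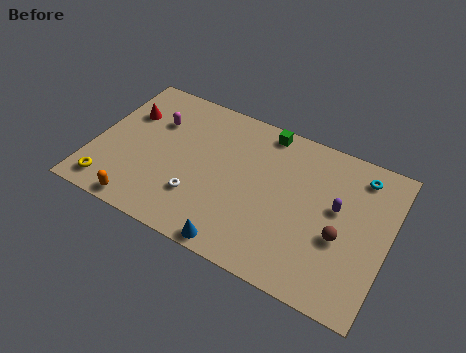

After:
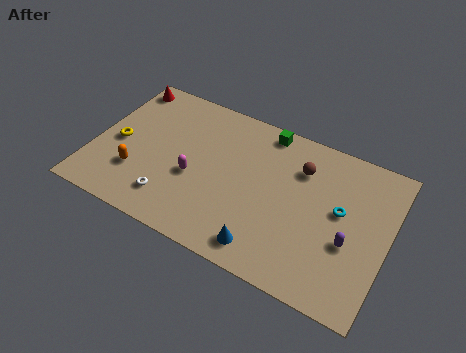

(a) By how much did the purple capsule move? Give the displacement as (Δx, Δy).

(0.9, -1.8)

The purple capsule was at about (13.5, 5.6) and moved to about (14.4, 3.8).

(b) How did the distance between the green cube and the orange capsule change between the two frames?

-1.1

The distance was about 9.9 in the first image and 8.8 in the second, so they moved 1.1 units closer together.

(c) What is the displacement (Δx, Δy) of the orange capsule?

(-0.6, 2.0)

The orange capsule was at about (3.2, 0.9) and moved to about (2.6, 2.9).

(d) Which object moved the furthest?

the brown sphere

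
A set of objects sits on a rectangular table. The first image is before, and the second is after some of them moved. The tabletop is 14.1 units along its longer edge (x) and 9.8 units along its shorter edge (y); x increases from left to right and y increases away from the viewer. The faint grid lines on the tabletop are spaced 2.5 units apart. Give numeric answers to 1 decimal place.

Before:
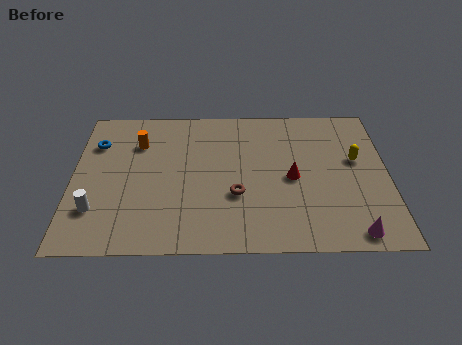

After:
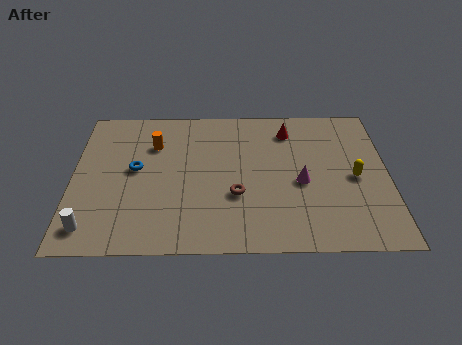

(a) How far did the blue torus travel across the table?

2.5

From (1.0, 7.1) to (2.8, 5.3), the blue torus covered √(1.8² + 1.8²) ≈ 2.5 units.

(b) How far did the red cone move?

3.3

The red cone was near (9.8, 4.6) before and (9.7, 7.9) after, so it travelled √(0.1² + 3.3²) ≈ 3.3 units.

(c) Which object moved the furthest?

the magenta cone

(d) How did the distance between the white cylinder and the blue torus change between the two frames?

-0.3

Before: roughly 4.5 units apart; after: 4.2. That's 0.3 units closer together.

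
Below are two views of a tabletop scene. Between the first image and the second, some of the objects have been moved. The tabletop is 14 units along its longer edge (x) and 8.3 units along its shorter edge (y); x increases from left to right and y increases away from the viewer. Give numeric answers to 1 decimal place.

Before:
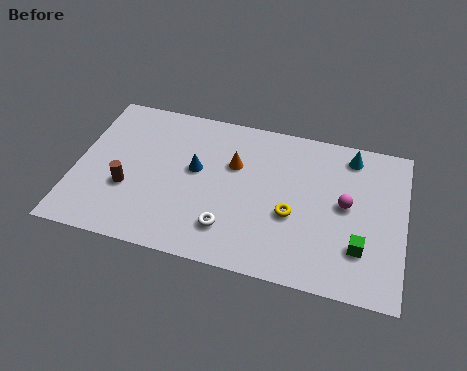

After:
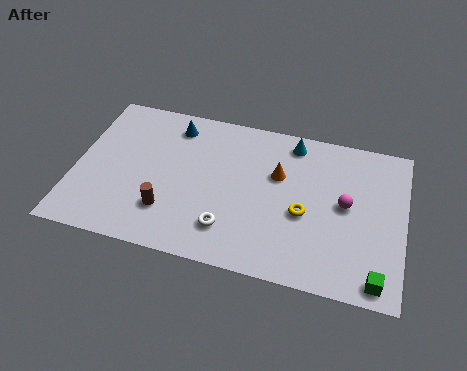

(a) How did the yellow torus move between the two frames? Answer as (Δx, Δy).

(0.5, 0.2)

From the two frames, the yellow torus sits at roughly (9.3, 3.3) before and (9.8, 3.5) after.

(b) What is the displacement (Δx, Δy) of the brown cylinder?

(1.8, -0.8)

From the two frames, the brown cylinder sits at roughly (2.3, 3.0) before and (4.1, 2.2) after.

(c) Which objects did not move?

the white torus and the magenta sphere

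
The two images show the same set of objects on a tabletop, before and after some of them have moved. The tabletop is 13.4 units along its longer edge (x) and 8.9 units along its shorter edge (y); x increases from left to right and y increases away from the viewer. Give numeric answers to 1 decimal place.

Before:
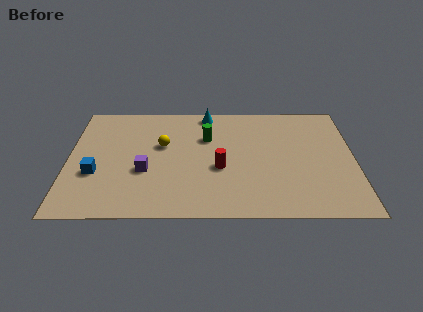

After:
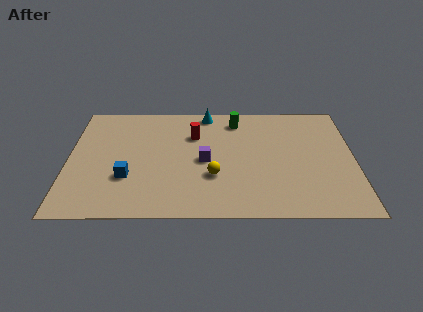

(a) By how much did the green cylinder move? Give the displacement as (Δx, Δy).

(1.4, 1.4)

The green cylinder was at about (6.5, 6.0) and moved to about (7.9, 7.4).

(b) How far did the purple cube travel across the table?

2.9

The purple cube was near (3.6, 3.4) before and (6.4, 4.2) after, so it travelled √(2.8² + 0.8²) ≈ 2.9 units.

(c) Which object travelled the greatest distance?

the yellow sphere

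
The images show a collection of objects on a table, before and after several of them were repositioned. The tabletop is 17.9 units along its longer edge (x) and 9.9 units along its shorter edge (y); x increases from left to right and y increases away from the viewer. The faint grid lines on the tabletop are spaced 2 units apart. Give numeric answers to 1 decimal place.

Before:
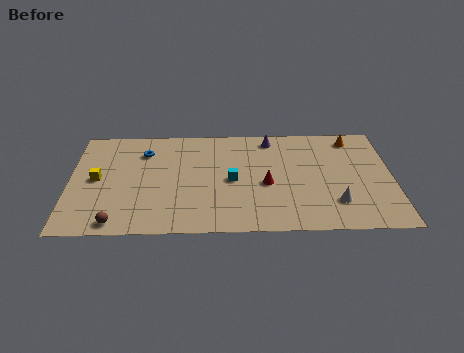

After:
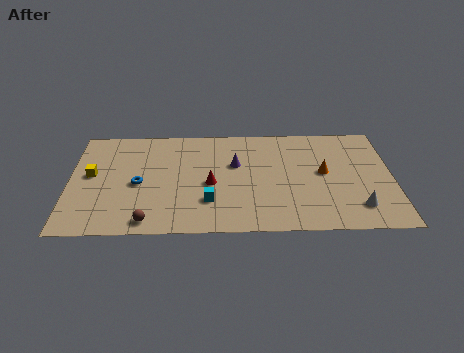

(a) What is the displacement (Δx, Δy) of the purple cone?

(-2.0, -2.4)

The purple cone was at about (11.2, 8.6) and moved to about (9.2, 6.2).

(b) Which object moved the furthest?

the orange cone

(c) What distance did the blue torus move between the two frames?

3.0

The blue torus was near (4.1, 7.5) before and (3.8, 4.5) after, so it travelled √(0.3² + 3.0²) ≈ 3.0 units.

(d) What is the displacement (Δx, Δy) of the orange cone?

(-1.7, -3.2)

The orange cone started near (15.8, 8.5) and ended near (14.1, 5.3).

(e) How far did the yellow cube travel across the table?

0.5

The yellow cube moved from about (1.5, 5.0) to (1.2, 5.4), a distance of √(0.3² + 0.4²) ≈ 0.5.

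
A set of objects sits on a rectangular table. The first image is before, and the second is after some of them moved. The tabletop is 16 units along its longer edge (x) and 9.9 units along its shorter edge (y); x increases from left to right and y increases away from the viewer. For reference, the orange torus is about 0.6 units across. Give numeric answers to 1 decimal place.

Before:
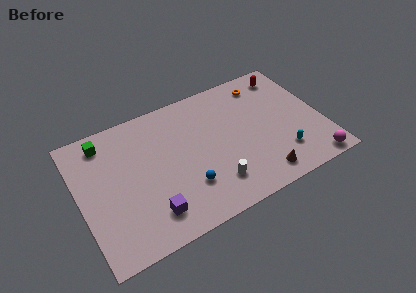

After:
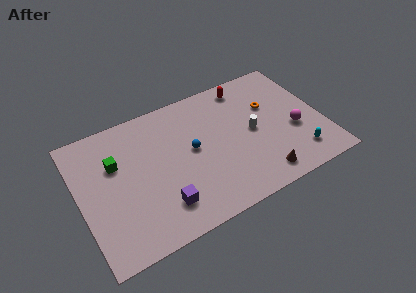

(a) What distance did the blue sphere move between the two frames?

2.6

The blue sphere was near (6.7, 2.8) before and (7.4, 5.3) after, so it travelled √(0.7² + 2.5²) ≈ 2.6 units.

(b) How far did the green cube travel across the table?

2.0

The green cube moved from about (2.0, 8.4) to (2.5, 6.5), a distance of √(0.5² + 1.9²) ≈ 2.0.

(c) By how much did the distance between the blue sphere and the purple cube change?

+1.3

They were about 2.6 units apart before and 3.9 after — 1.3 units further apart.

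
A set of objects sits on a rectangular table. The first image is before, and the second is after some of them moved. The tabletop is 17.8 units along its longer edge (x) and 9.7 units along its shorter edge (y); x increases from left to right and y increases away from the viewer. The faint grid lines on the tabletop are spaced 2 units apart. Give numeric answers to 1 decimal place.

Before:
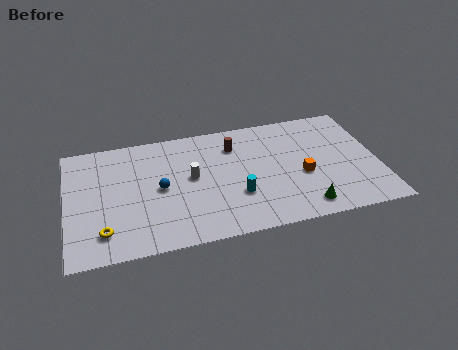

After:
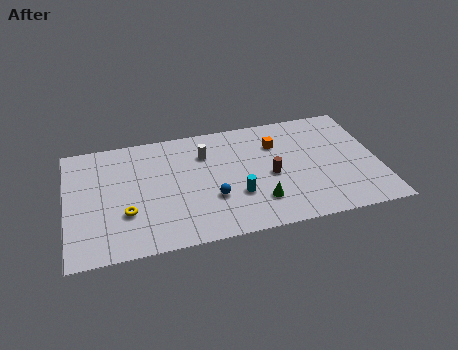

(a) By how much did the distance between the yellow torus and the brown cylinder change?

-1.0

The distance was about 9.4 in the first image and 8.4 in the second, so they moved 1.0 units closer together.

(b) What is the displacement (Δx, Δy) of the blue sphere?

(2.9, -1.5)

From the two frames, the blue sphere sits at roughly (5.3, 4.8) before and (8.2, 3.3) after.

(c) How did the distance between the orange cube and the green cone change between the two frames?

+2.2

The distance was about 2.6 in the first image and 4.8 in the second, so they moved 2.2 units further apart.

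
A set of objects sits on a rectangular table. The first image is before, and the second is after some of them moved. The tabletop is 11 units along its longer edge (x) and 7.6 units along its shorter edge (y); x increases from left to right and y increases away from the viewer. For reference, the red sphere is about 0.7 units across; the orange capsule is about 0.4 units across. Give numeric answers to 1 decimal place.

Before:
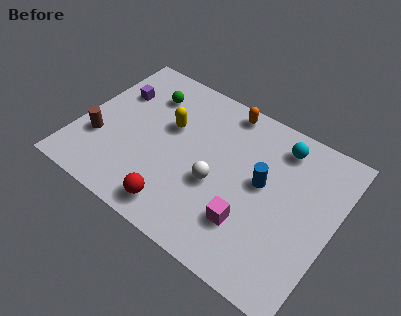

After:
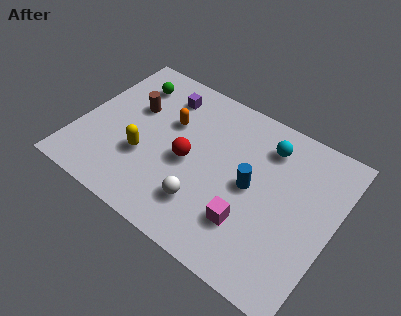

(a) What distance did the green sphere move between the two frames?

0.8

The green sphere was near (2.5, 5.8) before and (1.7, 6.0) after, so it travelled √(0.8² + 0.2²) ≈ 0.8 units.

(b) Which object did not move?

the magenta cube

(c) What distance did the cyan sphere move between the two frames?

0.6

From (8.3, 6.3) to (7.8, 6.0), the cyan sphere covered √(0.5² + 0.3²) ≈ 0.6 units.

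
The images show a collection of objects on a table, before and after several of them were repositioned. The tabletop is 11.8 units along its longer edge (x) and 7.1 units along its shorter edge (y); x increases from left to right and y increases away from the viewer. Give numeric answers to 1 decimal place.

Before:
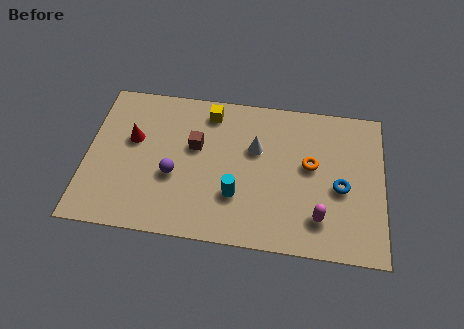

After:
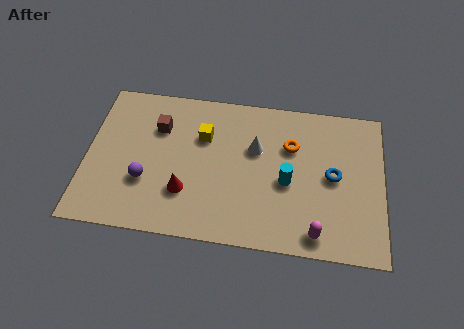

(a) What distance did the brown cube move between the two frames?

1.7

The brown cube moved from about (4.3, 4.3) to (2.8, 5.0), a distance of √(1.5² + 0.7²) ≈ 1.7.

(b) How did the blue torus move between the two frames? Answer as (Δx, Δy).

(-0.3, 0.5)

From the two frames, the blue torus sits at roughly (10.1, 3.1) before and (9.8, 3.6) after.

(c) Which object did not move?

the white cone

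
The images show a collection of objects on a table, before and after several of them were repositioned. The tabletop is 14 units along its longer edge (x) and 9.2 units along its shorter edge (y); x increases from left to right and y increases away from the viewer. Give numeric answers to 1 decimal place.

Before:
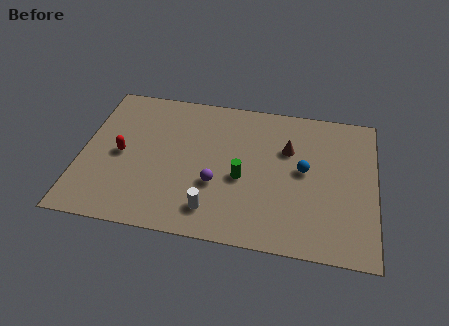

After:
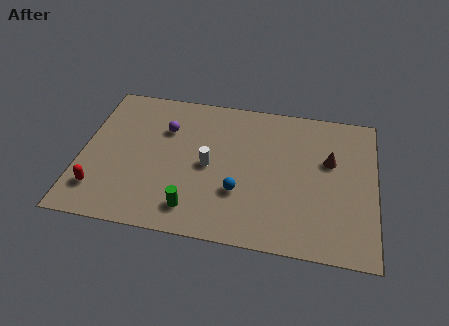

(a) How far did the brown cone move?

2.0

From (9.8, 6.1) to (11.8, 5.7), the brown cone covered √(2.0² + 0.4²) ≈ 2.0 units.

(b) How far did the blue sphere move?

3.6

The blue sphere was near (10.6, 4.9) before and (7.6, 3.0) after, so it travelled √(3.0² + 1.9²) ≈ 3.6 units.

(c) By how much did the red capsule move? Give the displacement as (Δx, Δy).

(-0.9, -2.4)

From the two frames, the red capsule sits at roughly (1.9, 4.4) before and (1.0, 2.0) after.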